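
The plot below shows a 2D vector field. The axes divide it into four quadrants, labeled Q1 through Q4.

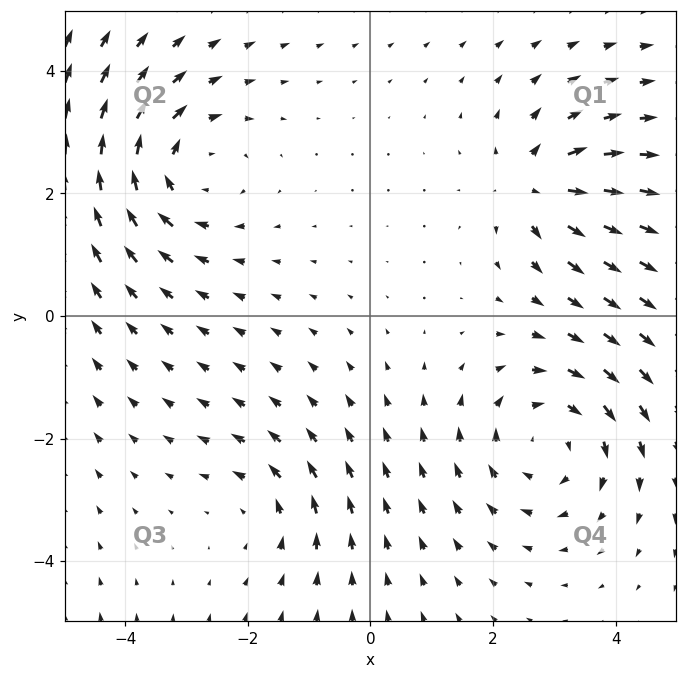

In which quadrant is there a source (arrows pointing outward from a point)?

The source sits at approximately (2.7, 2.1), which lies in quadrant Q1. The divergence there is about +5, positive as expected for a source.

Q1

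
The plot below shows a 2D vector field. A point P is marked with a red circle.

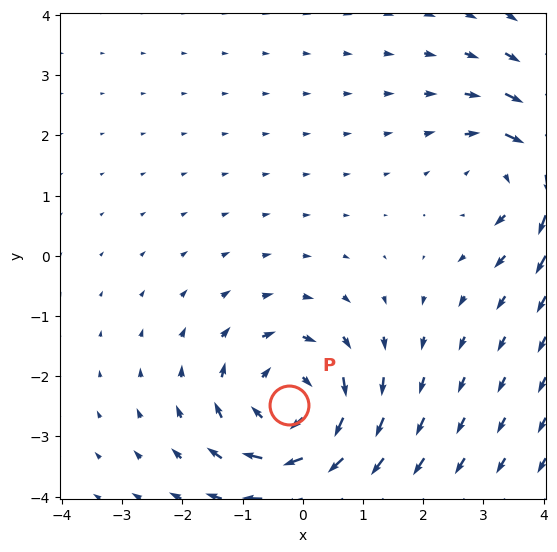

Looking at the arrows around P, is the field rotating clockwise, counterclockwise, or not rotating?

Near P at (-0.2, -2.5) the arrows circulate clockwise. The curl (z-component) there is about -4; negative curl means clockwise rotation.

clockwise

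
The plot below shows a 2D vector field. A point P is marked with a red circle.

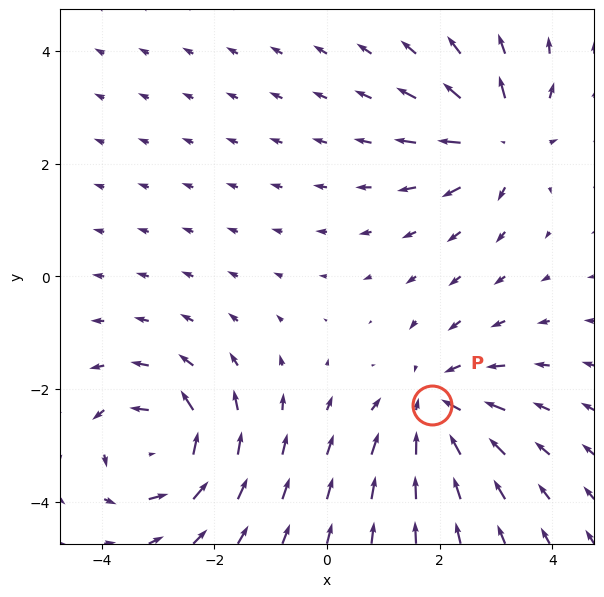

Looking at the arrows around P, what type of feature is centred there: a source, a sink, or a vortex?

At P (1.9, -2.3) the arrows converge inward. Divergence about -4, curl ≈0 — negative divergence with near-zero curl is a sink.

sink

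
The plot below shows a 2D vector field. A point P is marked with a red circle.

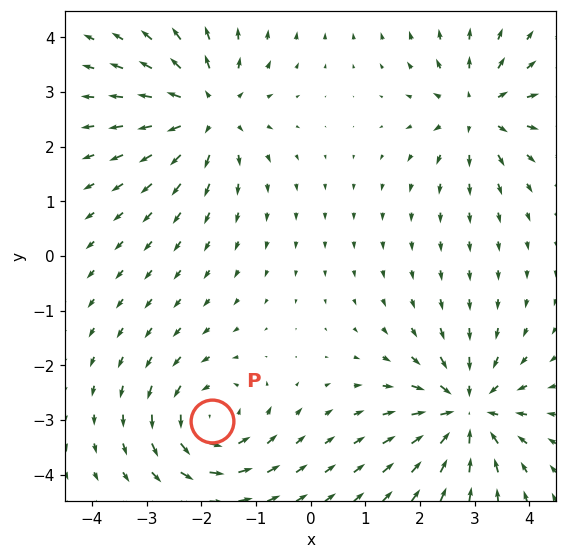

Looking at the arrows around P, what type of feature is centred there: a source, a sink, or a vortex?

vortex

At P (-1.8, -3.0) the arrows circulate counterclockwise. Divergence ≈0, curl about +5 — near-zero divergence with nonzero curl is a vortex.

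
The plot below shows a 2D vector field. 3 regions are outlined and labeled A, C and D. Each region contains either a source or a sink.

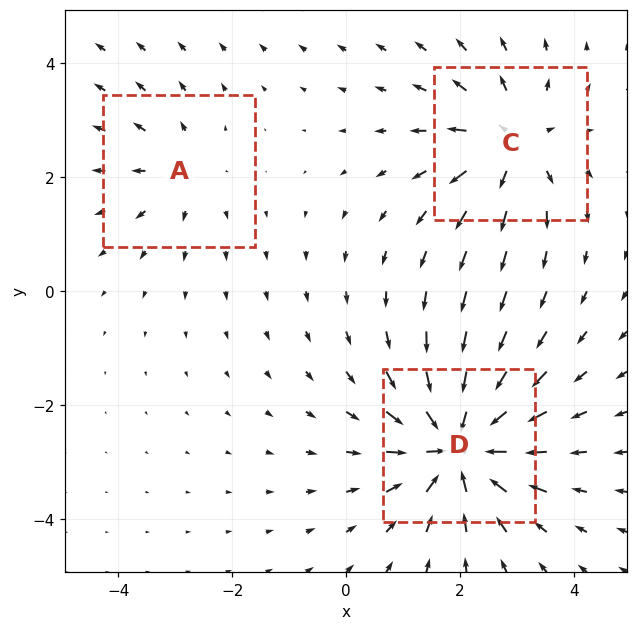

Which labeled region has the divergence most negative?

D

Divergence at each region's feature centre — A: about +2, C: about +4, D: about -6. Region D is most negative.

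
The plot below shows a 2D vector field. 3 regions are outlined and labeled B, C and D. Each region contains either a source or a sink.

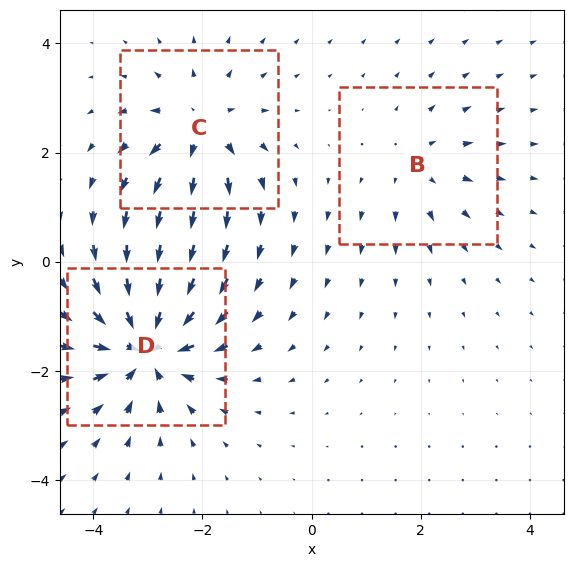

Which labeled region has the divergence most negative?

D

Divergence at each region's feature centre — B: about +2, C: about +4, D: about -5. Region D is most negative.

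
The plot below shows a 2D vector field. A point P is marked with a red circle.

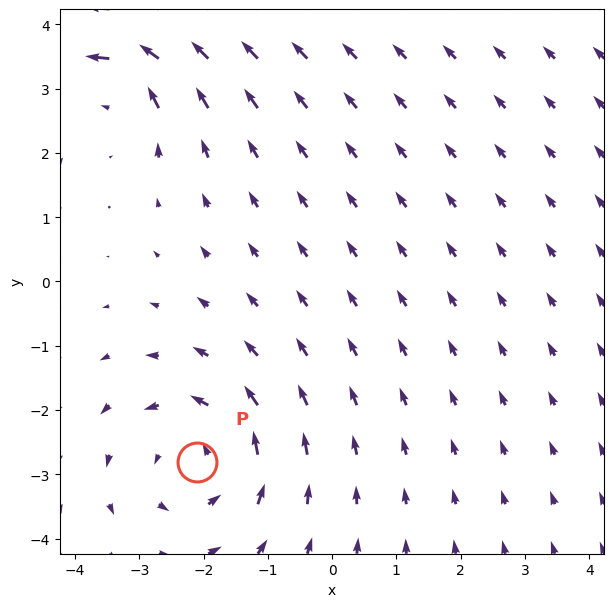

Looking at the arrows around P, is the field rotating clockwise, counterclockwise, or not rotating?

counterclockwise

Near P at (-2.1, -2.8) the arrows circulate counterclockwise. The curl (z-component) there is about +4; positive curl means counterclockwise rotation.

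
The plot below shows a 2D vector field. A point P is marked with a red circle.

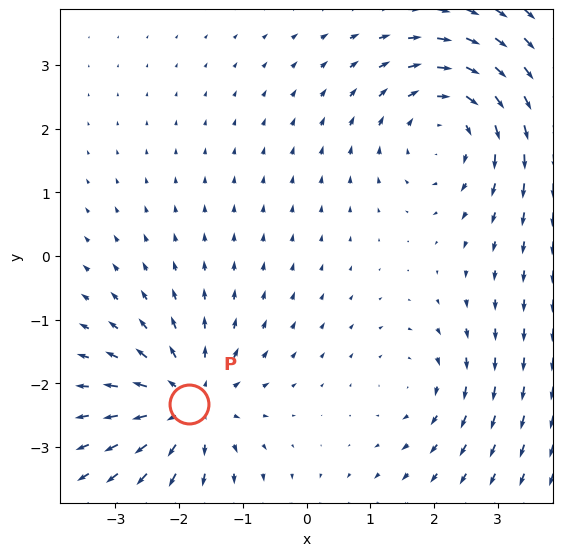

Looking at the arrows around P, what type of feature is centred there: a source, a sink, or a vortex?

At P (-1.9, -2.3) the arrows spread outward. Divergence about +5, curl ≈0 — positive divergence with near-zero curl is a source.

source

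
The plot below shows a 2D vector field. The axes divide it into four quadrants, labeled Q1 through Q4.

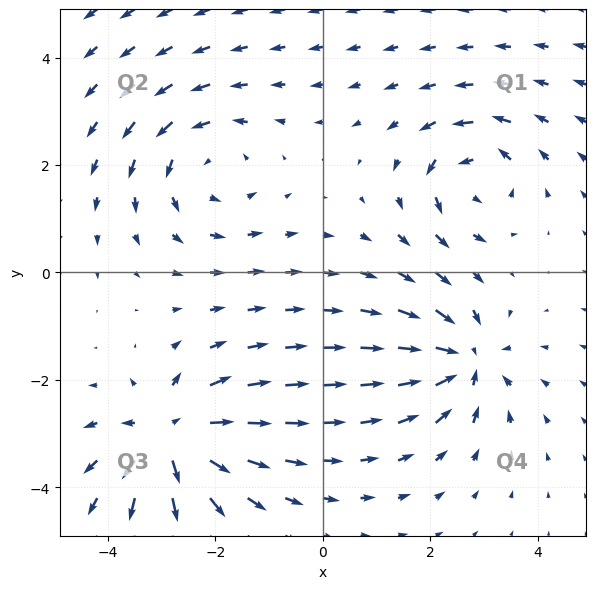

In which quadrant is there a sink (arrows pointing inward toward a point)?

The sink sits at approximately (2.6, -1.6), which lies in quadrant Q4. The divergence there is about -6, negative as expected for a sink.

Q4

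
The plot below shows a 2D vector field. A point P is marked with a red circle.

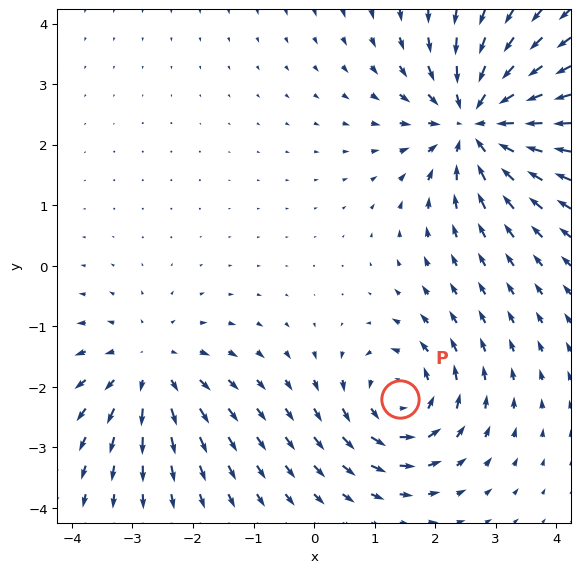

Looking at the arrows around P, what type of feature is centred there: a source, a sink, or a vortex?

At P (1.4, -2.2) the arrows circulate counterclockwise. Divergence ≈0, curl about +4 — near-zero divergence with nonzero curl is a vortex.

vortex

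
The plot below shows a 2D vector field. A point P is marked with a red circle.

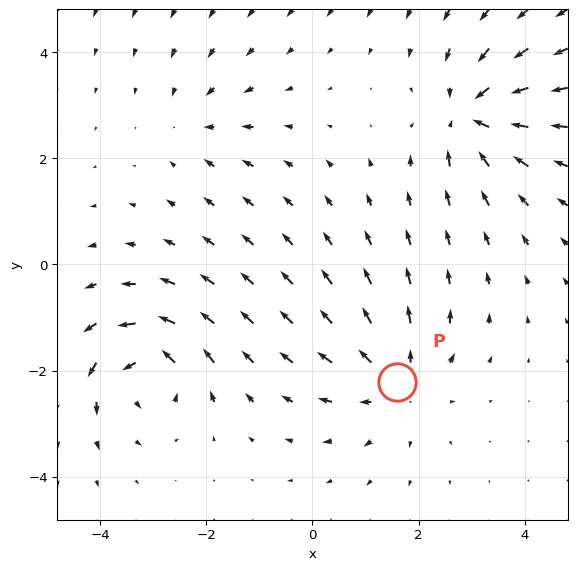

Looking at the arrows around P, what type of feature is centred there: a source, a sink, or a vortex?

At P (1.6, -2.2) the arrows spread outward. Divergence about +4, curl ≈0 — positive divergence with near-zero curl is a source.

source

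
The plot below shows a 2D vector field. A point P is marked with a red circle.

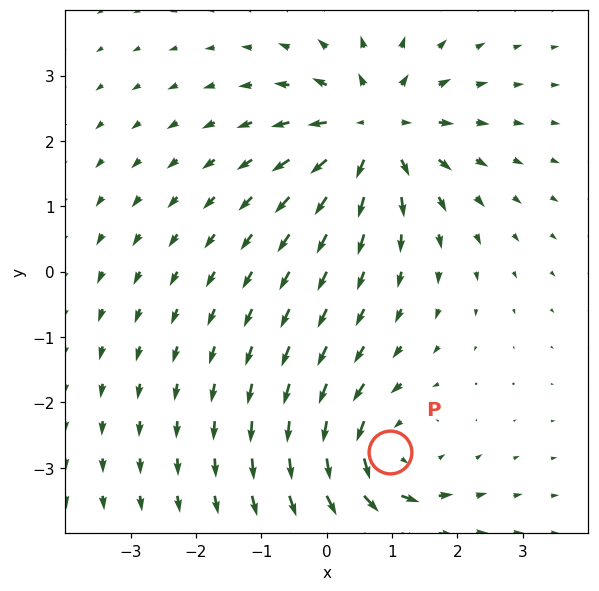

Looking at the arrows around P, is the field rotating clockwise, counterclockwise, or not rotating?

counterclockwise

Near P at (1.0, -2.8) the arrows circulate counterclockwise. The curl (z-component) there is about +4; positive curl means counterclockwise rotation.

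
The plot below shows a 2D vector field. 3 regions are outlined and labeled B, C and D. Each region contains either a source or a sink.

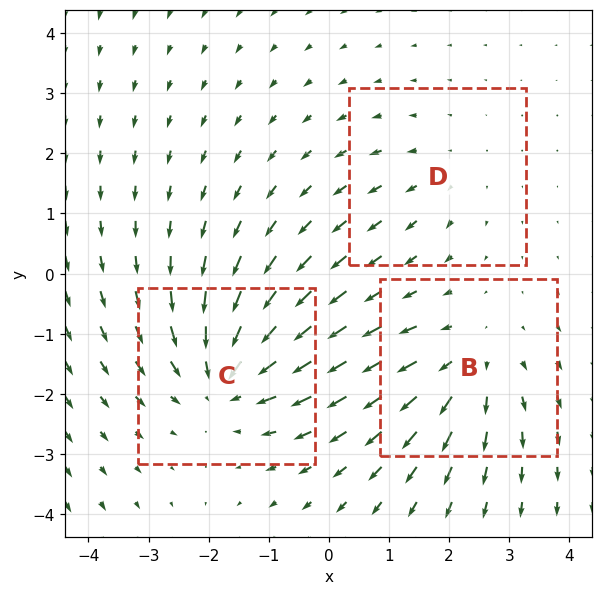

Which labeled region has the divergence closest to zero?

D

Divergence at each region's feature centre — B: about +3, C: about -4, D: about +2. Region D is closest to zero.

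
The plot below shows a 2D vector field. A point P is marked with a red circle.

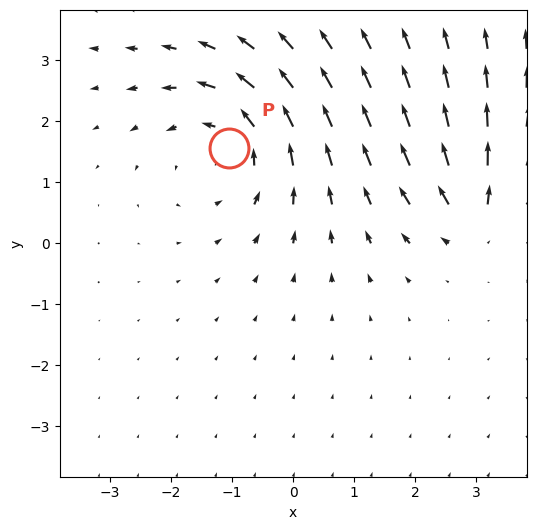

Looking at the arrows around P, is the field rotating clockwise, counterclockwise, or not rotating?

Near P at (-1.1, 1.6) the arrows circulate counterclockwise. The curl (z-component) there is about +3; positive curl means counterclockwise rotation.

counterclockwise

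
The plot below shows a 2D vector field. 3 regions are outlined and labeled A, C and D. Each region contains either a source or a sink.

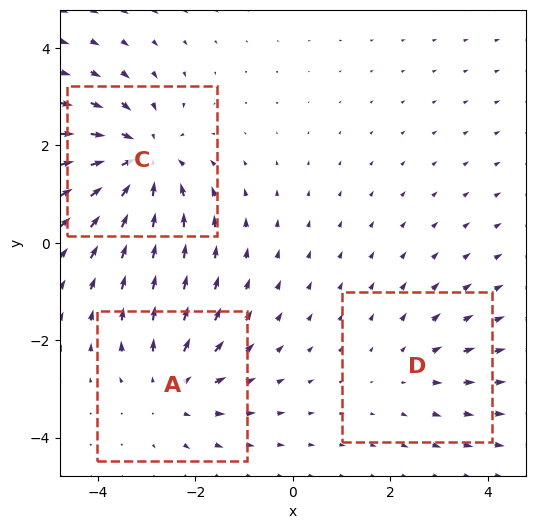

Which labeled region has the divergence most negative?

C

Divergence at each region's feature centre — A: about +3, C: about -4, D: about +2. Region C is most negative.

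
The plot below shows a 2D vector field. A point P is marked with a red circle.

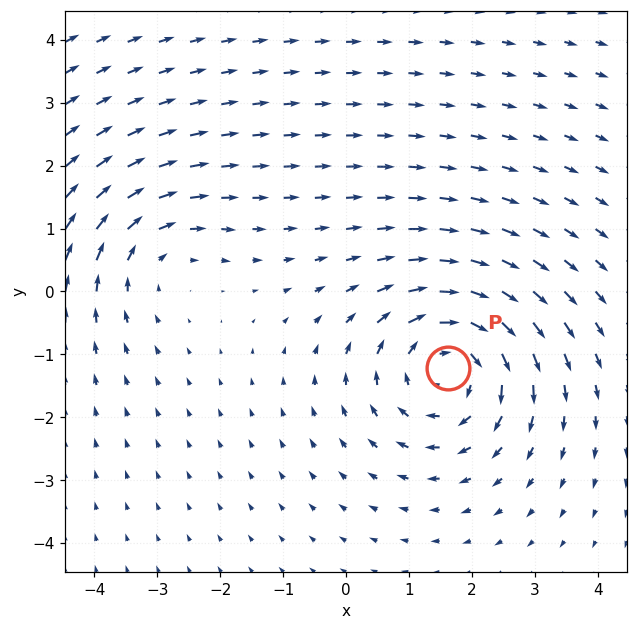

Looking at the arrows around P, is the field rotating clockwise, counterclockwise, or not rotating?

clockwise

Near P at (1.6, -1.2) the arrows circulate clockwise. The curl (z-component) there is about -5; negative curl means clockwise rotation.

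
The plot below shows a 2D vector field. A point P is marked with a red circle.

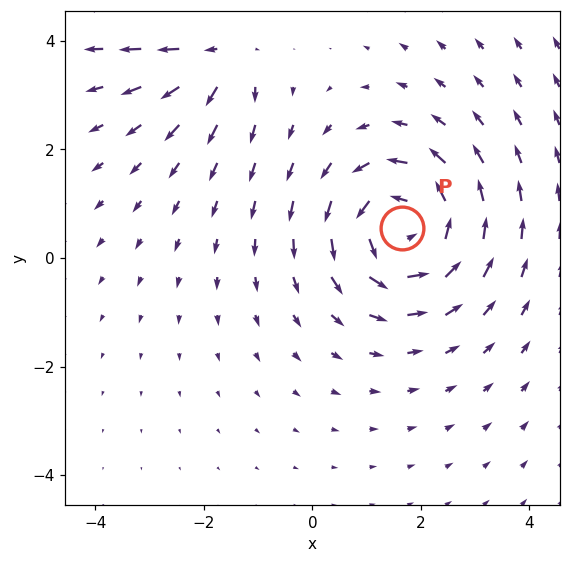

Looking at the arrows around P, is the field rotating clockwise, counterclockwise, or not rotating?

counterclockwise

Near P at (1.7, 0.6) the arrows circulate counterclockwise. The curl (z-component) there is about +4; positive curl means counterclockwise rotation.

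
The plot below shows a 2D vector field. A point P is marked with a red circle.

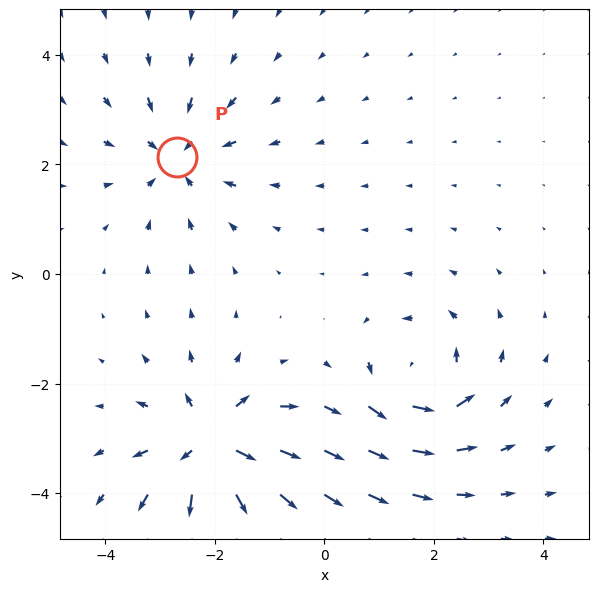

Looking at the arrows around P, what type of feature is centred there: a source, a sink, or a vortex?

At P (-2.7, 2.1) the arrows converge inward. Divergence about -4, curl ≈0 — negative divergence with near-zero curl is a sink.

sink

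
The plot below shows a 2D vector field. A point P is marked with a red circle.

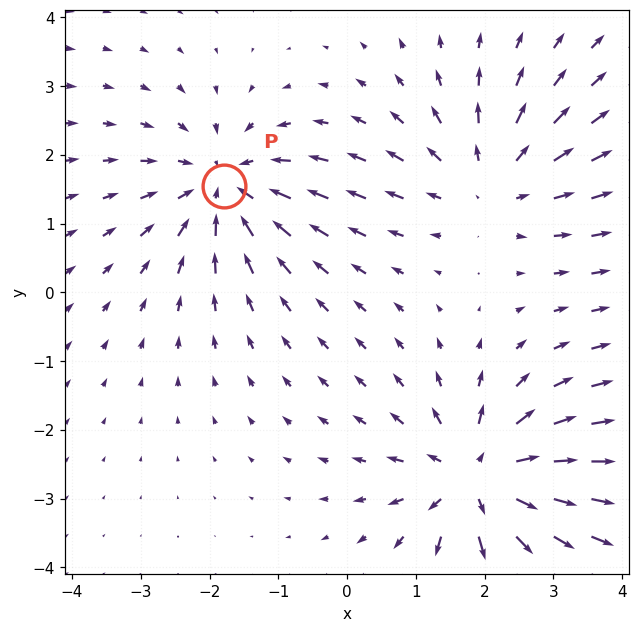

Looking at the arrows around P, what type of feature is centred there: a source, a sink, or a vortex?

sink

At P (-1.8, 1.5) the arrows converge inward. Divergence about -3, curl ≈0 — negative divergence with near-zero curl is a sink.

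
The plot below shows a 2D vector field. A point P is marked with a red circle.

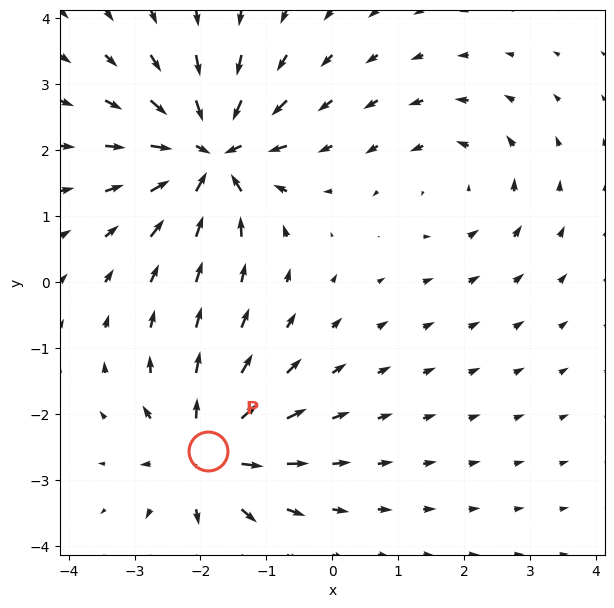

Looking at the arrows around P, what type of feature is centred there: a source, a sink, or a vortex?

source

At P (-1.9, -2.6) the arrows spread outward. Divergence about +6, curl ≈0 — positive divergence with near-zero curl is a source.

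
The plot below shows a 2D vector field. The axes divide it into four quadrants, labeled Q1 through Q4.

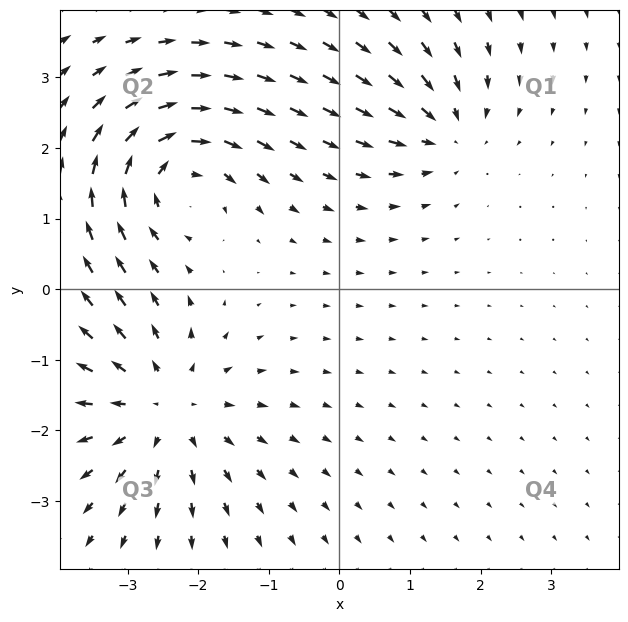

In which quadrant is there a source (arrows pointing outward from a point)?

Q3

The source sits at approximately (-2.5, -1.7), which lies in quadrant Q3. The divergence there is about +4, positive as expected for a source.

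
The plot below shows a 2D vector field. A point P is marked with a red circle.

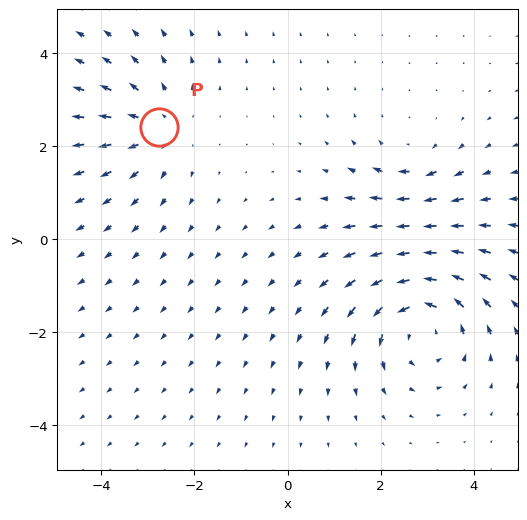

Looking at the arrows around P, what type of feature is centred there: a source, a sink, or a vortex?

At P (-2.8, 2.4) the arrows spread outward. Divergence about +3, curl ≈0 — positive divergence with near-zero curl is a source.

source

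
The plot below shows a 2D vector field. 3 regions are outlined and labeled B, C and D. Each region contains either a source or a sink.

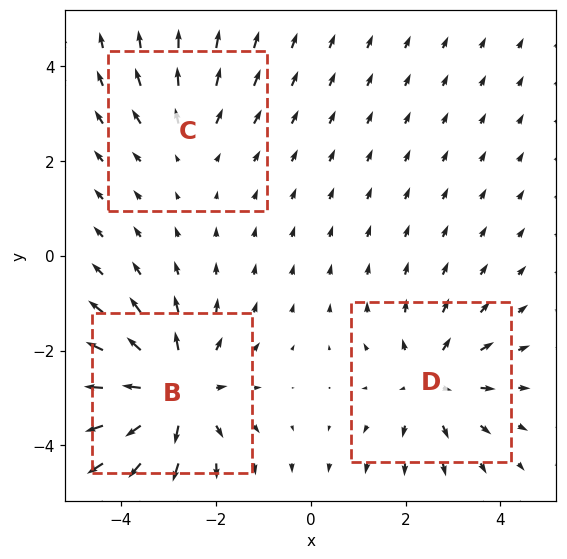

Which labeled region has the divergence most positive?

B

Divergence at each region's feature centre — B: about +5, C: about +2, D: about +3. Region B is most positive.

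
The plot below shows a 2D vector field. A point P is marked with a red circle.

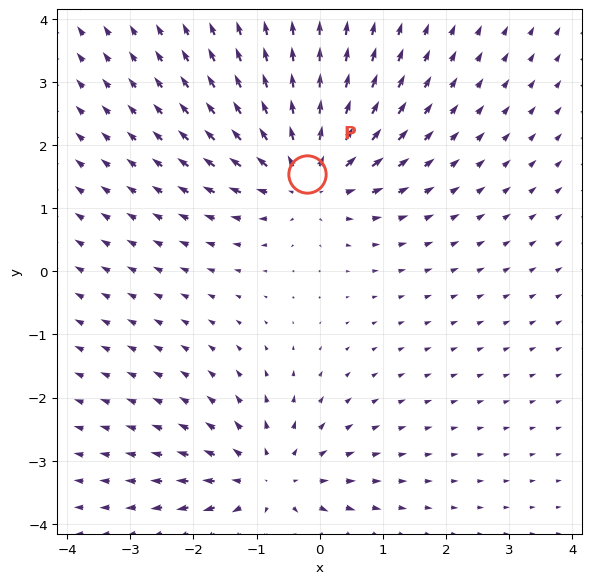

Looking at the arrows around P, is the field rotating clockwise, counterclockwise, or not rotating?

Near P at (-0.2, 1.5) the arrows show no circulation. The curl there is ≈0.

not rotating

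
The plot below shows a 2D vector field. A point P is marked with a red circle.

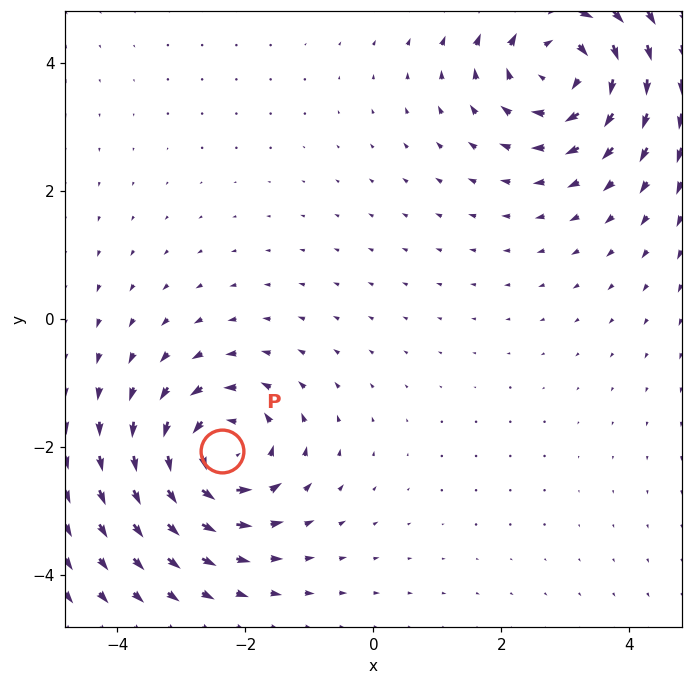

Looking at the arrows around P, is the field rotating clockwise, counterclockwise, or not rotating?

counterclockwise

Near P at (-2.4, -2.1) the arrows circulate counterclockwise. The curl (z-component) there is about +5; positive curl means counterclockwise rotation.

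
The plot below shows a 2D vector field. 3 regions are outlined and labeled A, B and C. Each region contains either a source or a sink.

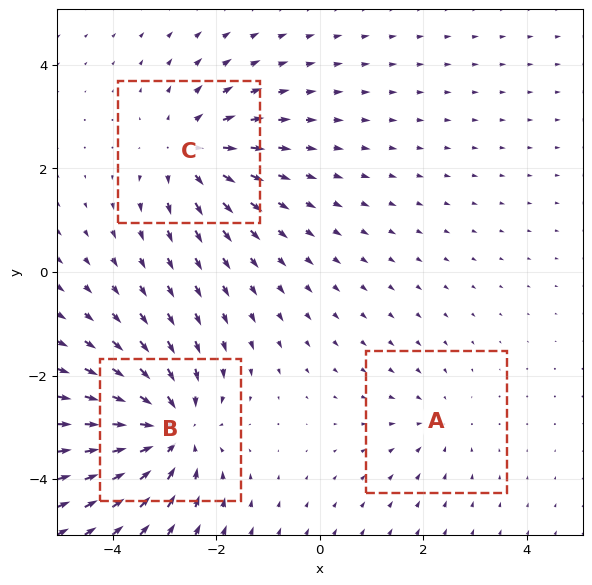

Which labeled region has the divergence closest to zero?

Divergence at each region's feature centre — A: about -2, B: about -5, C: about +3. Region A is closest to zero.

A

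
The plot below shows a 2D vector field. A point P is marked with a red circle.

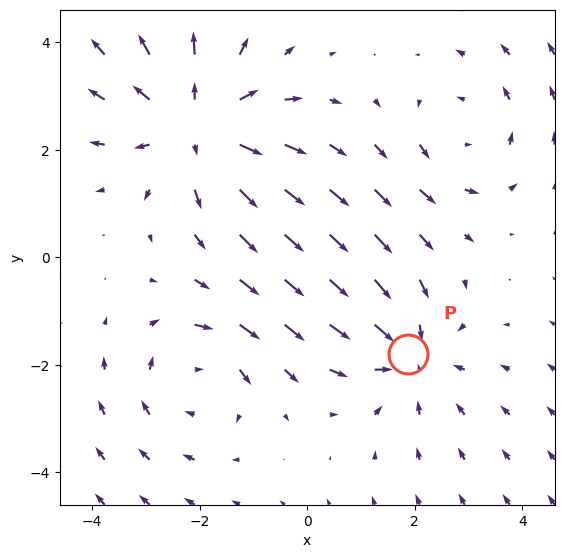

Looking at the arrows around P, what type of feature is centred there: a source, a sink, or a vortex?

At P (1.9, -1.8) the arrows converge inward. Divergence about -3, curl ≈0 — negative divergence with near-zero curl is a sink.

sink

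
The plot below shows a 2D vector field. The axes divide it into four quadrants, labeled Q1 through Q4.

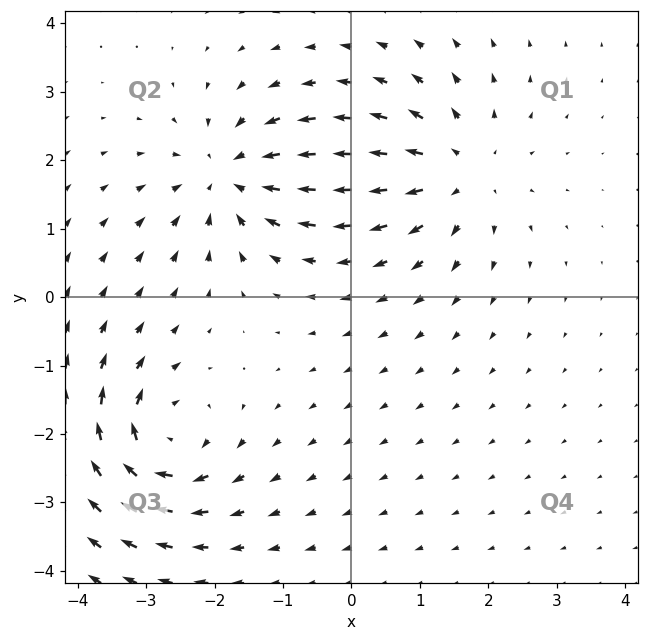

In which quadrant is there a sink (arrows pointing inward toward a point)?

Q2

The sink sits at approximately (-1.8, 1.8), which lies in quadrant Q2. The divergence there is about -6, negative as expected for a sink.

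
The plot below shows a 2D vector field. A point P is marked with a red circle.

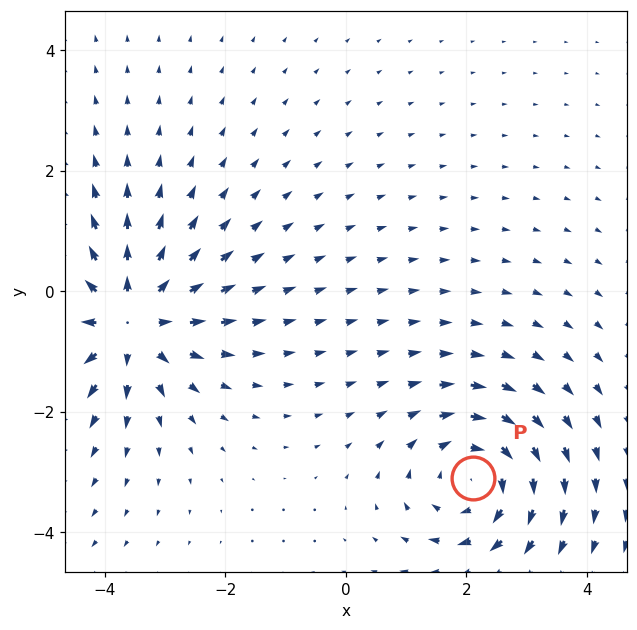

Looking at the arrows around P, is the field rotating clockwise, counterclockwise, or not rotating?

clockwise

Near P at (2.1, -3.1) the arrows circulate clockwise. The curl (z-component) there is about -4; negative curl means clockwise rotation.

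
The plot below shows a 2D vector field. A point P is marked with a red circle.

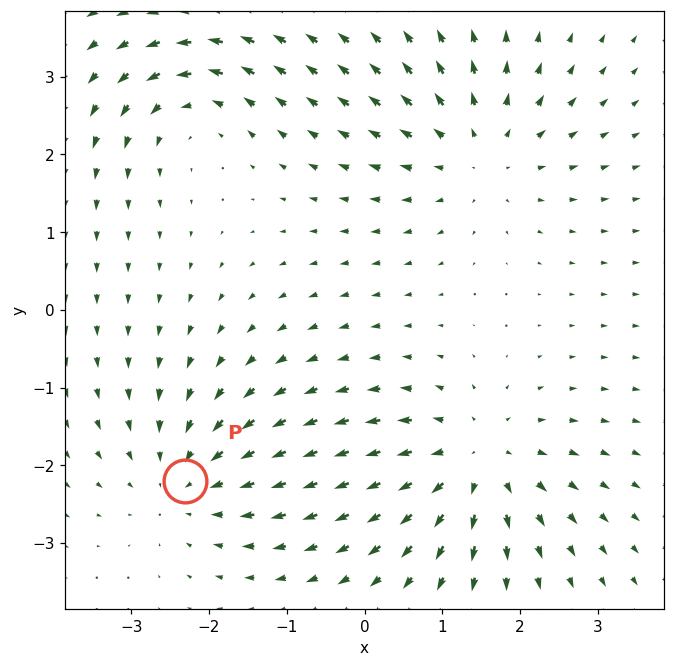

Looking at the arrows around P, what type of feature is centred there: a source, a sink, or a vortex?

sink

At P (-2.3, -2.2) the arrows converge inward. Divergence about -4, curl ≈0 — negative divergence with near-zero curl is a sink.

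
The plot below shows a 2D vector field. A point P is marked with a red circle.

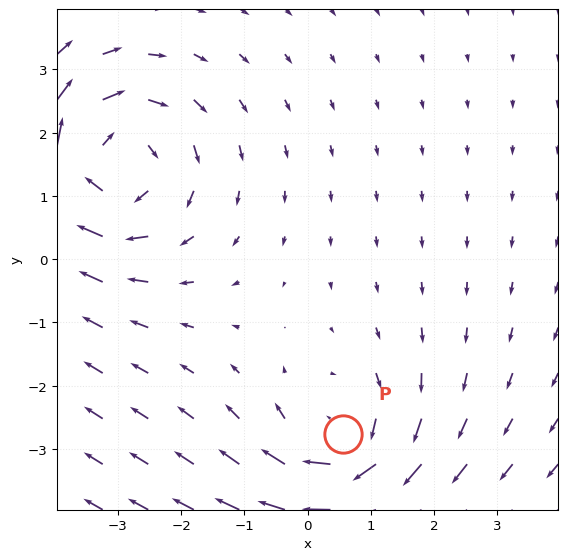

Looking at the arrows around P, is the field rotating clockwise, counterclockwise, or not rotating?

Near P at (0.6, -2.8) the arrows circulate clockwise. The curl (z-component) there is about -3; negative curl means clockwise rotation.

clockwise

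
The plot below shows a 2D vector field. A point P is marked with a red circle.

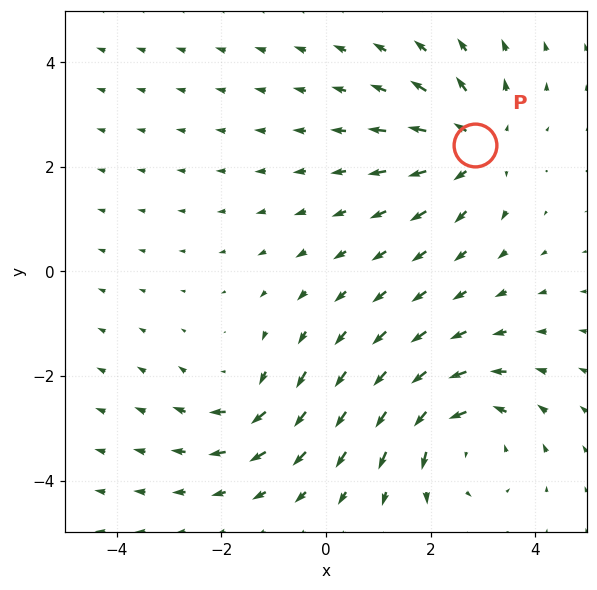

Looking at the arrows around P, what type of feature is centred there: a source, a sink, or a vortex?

source

At P (2.9, 2.4) the arrows spread outward. Divergence about +4, curl ≈0 — positive divergence with near-zero curl is a source.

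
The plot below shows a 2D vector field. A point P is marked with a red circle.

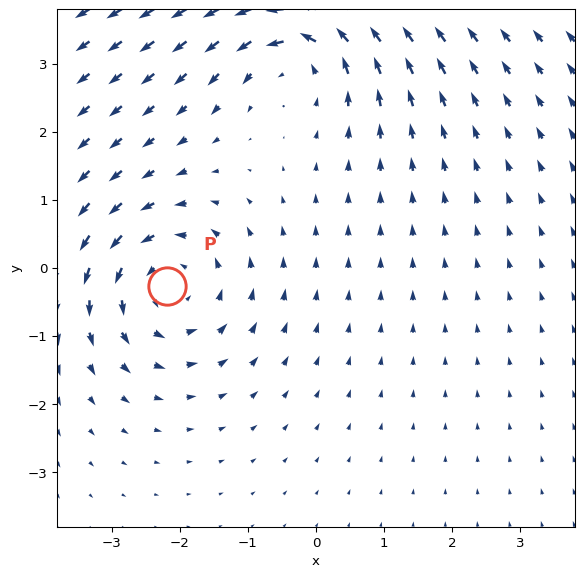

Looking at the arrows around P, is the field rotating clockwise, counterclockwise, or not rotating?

counterclockwise

Near P at (-2.2, -0.3) the arrows circulate counterclockwise. The curl (z-component) there is about +4; positive curl means counterclockwise rotation.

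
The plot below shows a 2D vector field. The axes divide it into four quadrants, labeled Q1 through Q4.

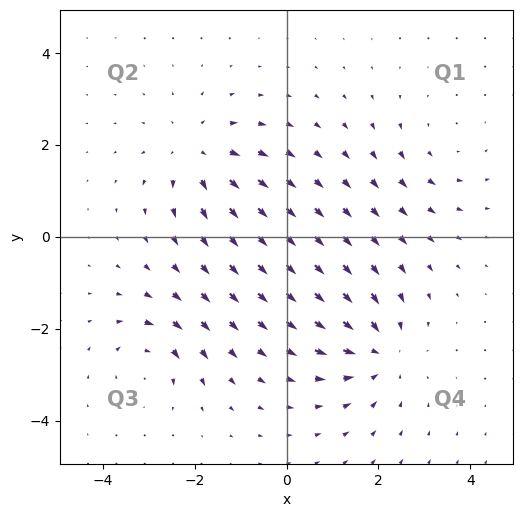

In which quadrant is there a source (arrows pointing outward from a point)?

Q2

The source sits at approximately (-1.9, 1.8), which lies in quadrant Q2. The divergence there is about +4, positive as expected for a source.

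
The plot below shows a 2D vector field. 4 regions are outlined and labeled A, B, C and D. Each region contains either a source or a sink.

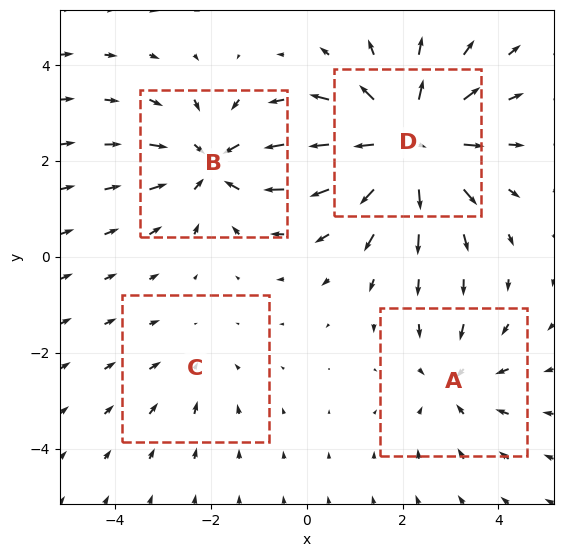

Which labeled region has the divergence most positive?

D

Divergence at each region's feature centre — A: about -3, B: about -4, C: about -2, D: about +6. Region D is most positive.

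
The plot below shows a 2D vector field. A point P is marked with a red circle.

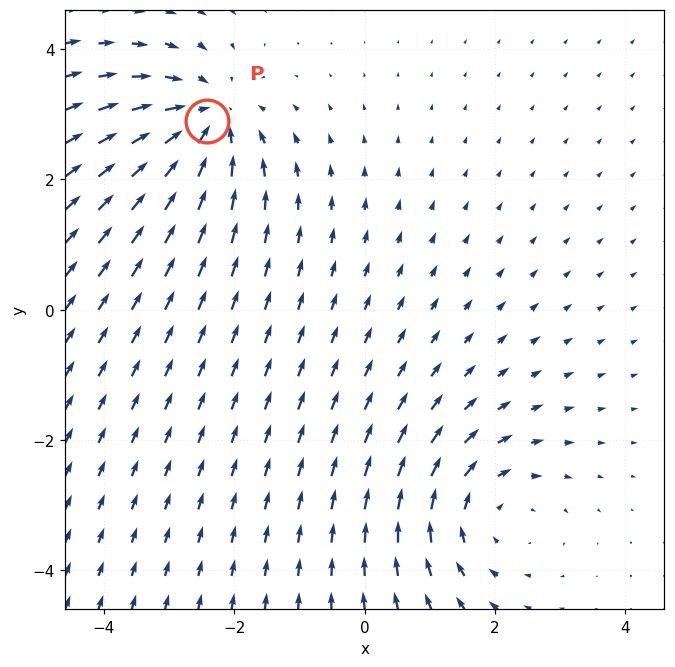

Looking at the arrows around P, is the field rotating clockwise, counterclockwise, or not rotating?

Near P at (-2.4, 2.9) the arrows show no circulation. The curl there is ≈0.

not rotating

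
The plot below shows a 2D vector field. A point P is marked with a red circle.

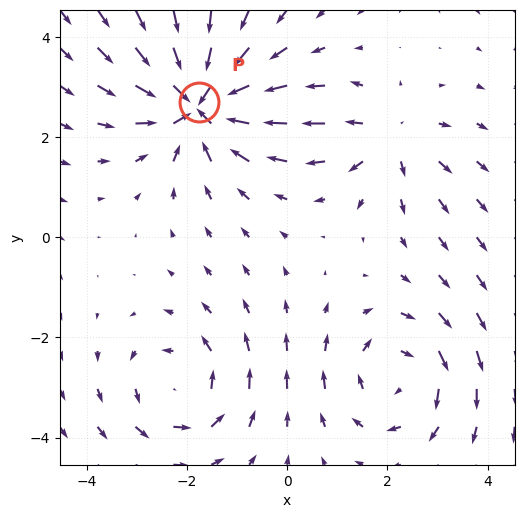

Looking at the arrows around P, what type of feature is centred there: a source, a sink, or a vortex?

At P (-1.8, 2.7) the arrows converge inward. Divergence about -6, curl ≈0 — negative divergence with near-zero curl is a sink.

sink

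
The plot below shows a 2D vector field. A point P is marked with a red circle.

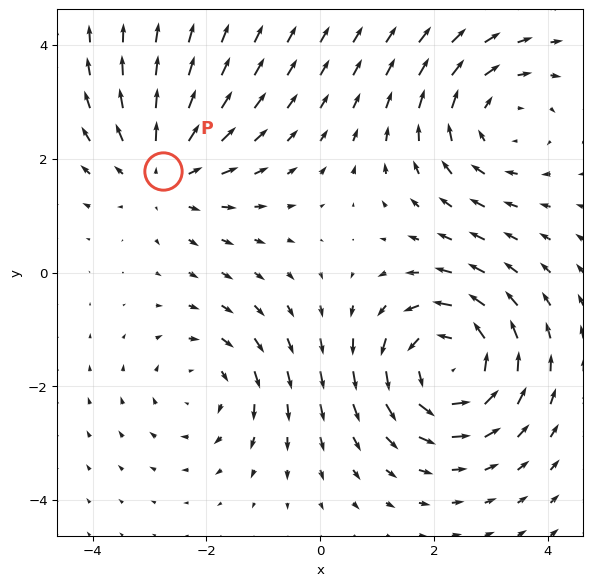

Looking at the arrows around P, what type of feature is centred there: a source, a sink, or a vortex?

At P (-2.8, 1.8) the arrows spread outward. Divergence about +3, curl ≈0 — positive divergence with near-zero curl is a source.

source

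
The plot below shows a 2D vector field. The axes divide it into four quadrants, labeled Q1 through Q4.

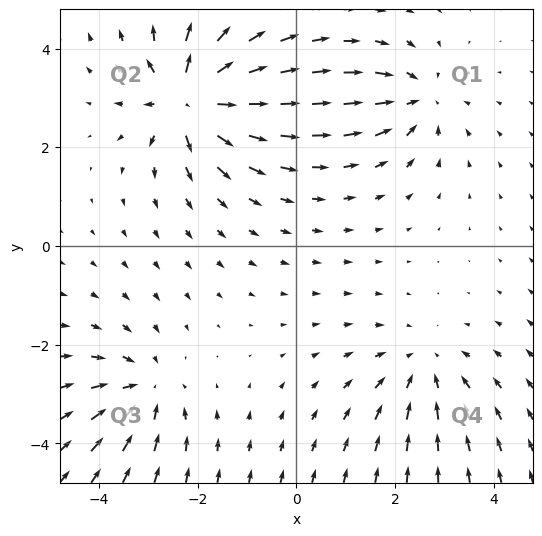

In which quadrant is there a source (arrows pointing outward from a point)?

Q2

The source sits at approximately (-2.2, 3.0), which lies in quadrant Q2. The divergence there is about +7, positive as expected for a source.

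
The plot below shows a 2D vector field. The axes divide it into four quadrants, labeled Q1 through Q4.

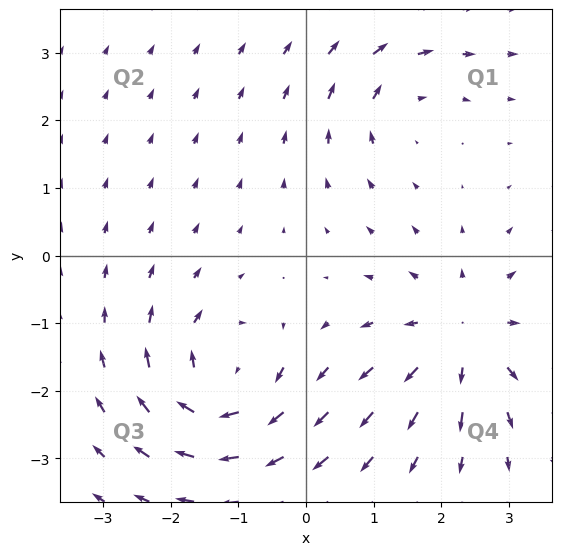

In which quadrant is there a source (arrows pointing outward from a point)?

The source sits at approximately (2.4, -1.2), which lies in quadrant Q4. The divergence there is about +5, positive as expected for a source.

Q4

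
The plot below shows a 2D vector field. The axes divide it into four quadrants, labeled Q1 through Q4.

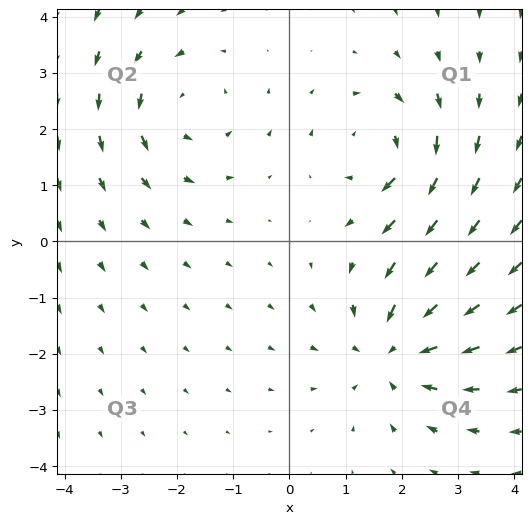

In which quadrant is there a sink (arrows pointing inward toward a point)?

The sink sits at approximately (1.9, -2.0), which lies in quadrant Q4. The divergence there is about -4, negative as expected for a sink.

Q4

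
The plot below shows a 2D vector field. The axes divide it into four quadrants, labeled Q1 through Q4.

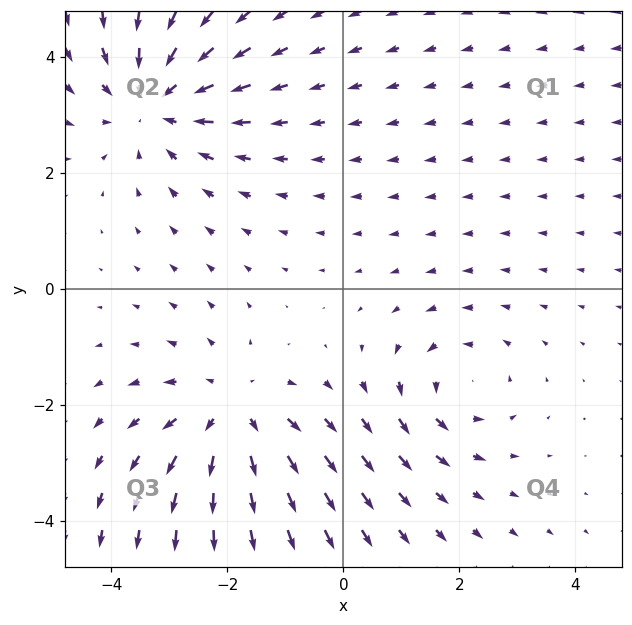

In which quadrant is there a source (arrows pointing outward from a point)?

The source sits at approximately (-1.9, -2.1), which lies in quadrant Q3. The divergence there is about +4, positive as expected for a source.

Q3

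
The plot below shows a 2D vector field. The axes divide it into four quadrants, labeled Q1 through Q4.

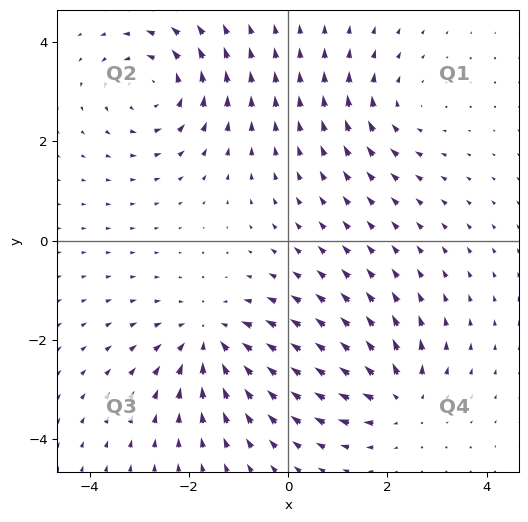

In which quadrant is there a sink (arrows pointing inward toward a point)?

The sink sits at approximately (-1.5, -2.0), which lies in quadrant Q3. The divergence there is about -4, negative as expected for a sink.

Q3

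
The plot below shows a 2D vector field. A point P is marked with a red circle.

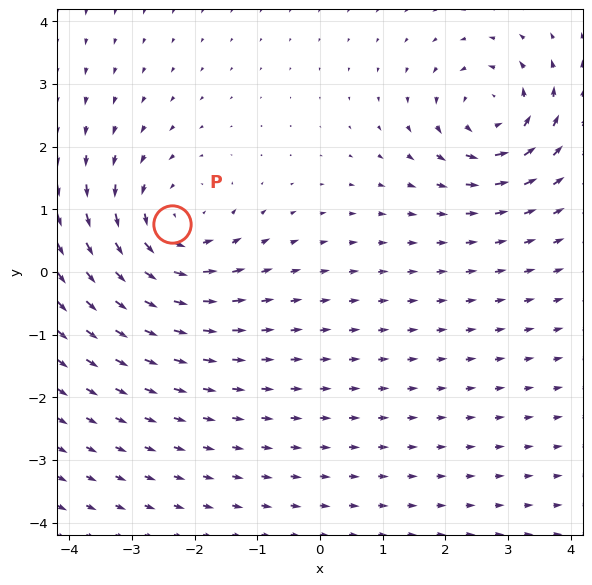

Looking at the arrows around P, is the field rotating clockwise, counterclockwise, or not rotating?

counterclockwise

Near P at (-2.4, 0.8) the arrows circulate counterclockwise. The curl (z-component) there is about +4; positive curl means counterclockwise rotation.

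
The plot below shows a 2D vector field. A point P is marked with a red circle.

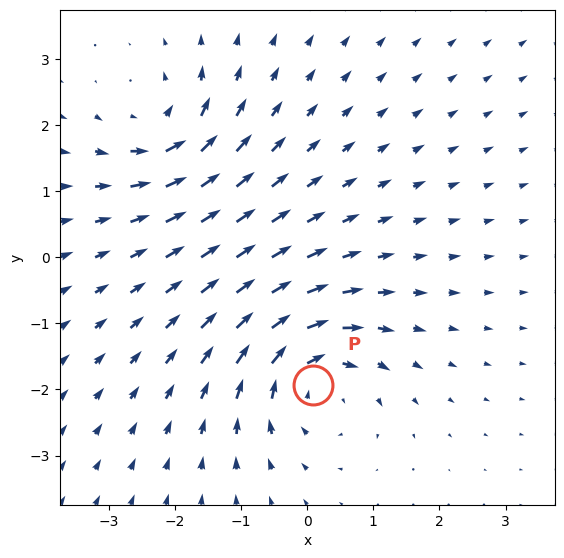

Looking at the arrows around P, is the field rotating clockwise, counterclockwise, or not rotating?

Near P at (0.1, -1.9) the arrows circulate clockwise. The curl (z-component) there is about -5; negative curl means clockwise rotation.

clockwise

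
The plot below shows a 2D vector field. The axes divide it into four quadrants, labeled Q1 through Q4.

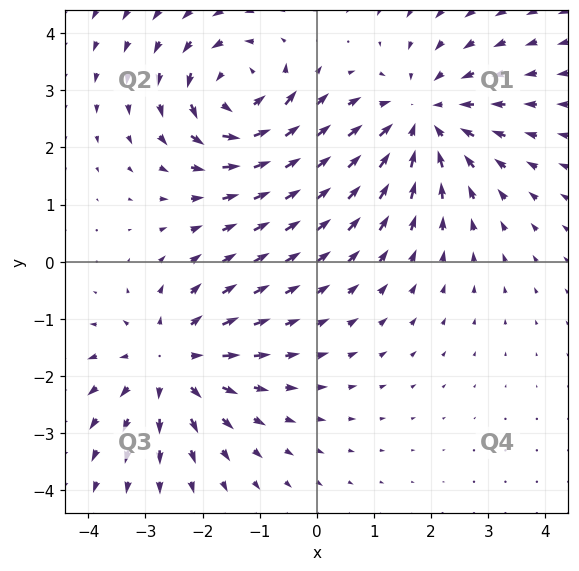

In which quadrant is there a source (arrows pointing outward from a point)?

Q3

The source sits at approximately (-2.5, -1.8), which lies in quadrant Q3. The divergence there is about +4, positive as expected for a source.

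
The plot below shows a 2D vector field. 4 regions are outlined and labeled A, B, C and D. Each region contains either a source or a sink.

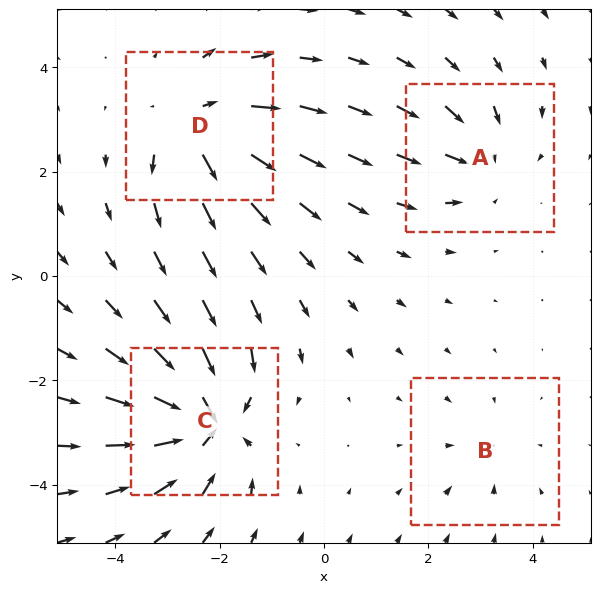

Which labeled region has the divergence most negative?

Divergence at each region's feature centre — A: about -4, B: about -2, C: about -7, D: about +6. Region C is most negative.

C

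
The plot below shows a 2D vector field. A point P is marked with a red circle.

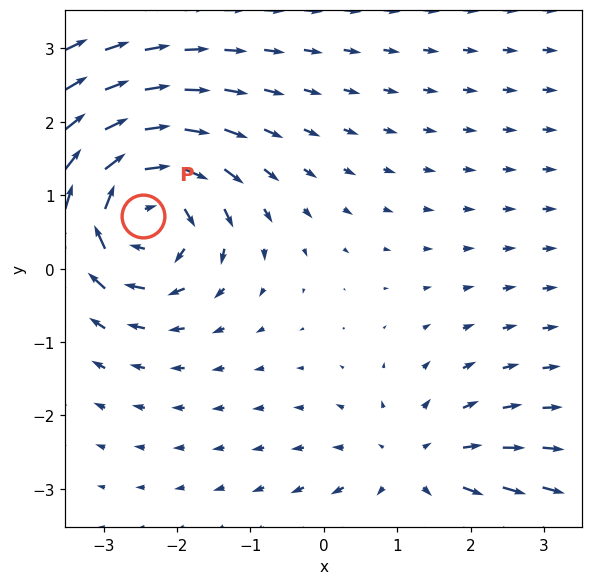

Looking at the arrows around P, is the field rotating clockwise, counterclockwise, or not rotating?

clockwise

Near P at (-2.5, 0.7) the arrows circulate clockwise. The curl (z-component) there is about -6; negative curl means clockwise rotation.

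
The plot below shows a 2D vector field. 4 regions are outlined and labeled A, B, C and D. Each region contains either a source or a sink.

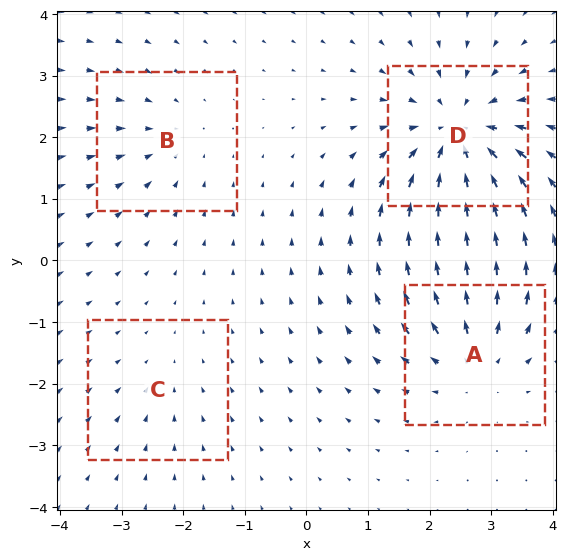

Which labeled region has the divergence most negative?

Divergence at each region's feature centre — A: about +5, B: about -3, C: about -2, D: about -7. Region D is most negative.

D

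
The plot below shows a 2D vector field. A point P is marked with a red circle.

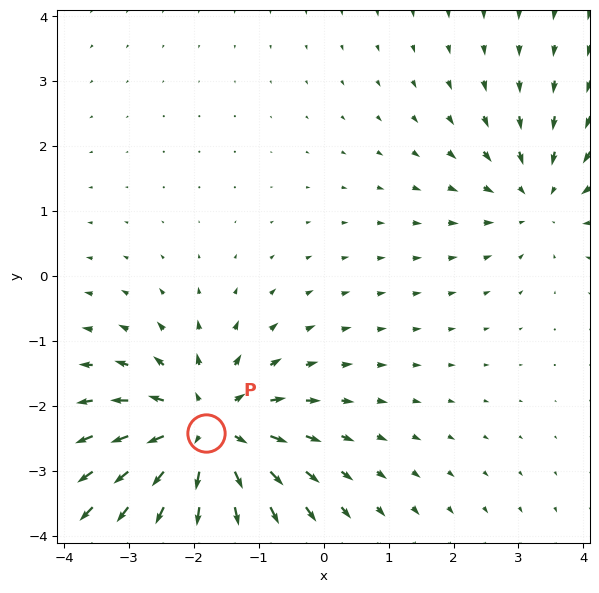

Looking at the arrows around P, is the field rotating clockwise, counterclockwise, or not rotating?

not rotating

Near P at (-1.8, -2.4) the arrows show no circulation. The curl there is ≈0.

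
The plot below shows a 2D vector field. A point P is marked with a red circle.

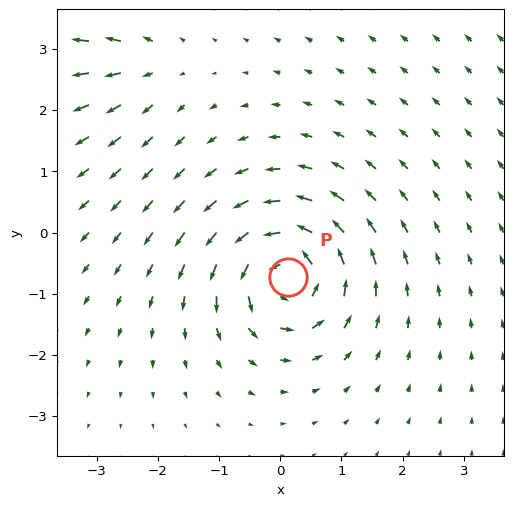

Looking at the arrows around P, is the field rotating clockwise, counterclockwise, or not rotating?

Near P at (0.1, -0.7) the arrows circulate counterclockwise. The curl (z-component) there is about +7; positive curl means counterclockwise rotation.

counterclockwise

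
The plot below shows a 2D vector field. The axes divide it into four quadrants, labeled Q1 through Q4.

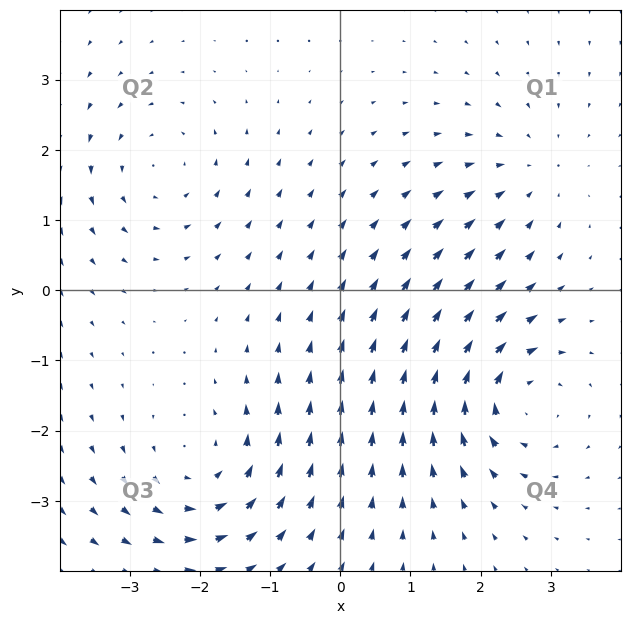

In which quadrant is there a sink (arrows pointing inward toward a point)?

Q1

The sink sits at approximately (2.7, 1.7), which lies in quadrant Q1. The divergence there is about -3, negative as expected for a sink.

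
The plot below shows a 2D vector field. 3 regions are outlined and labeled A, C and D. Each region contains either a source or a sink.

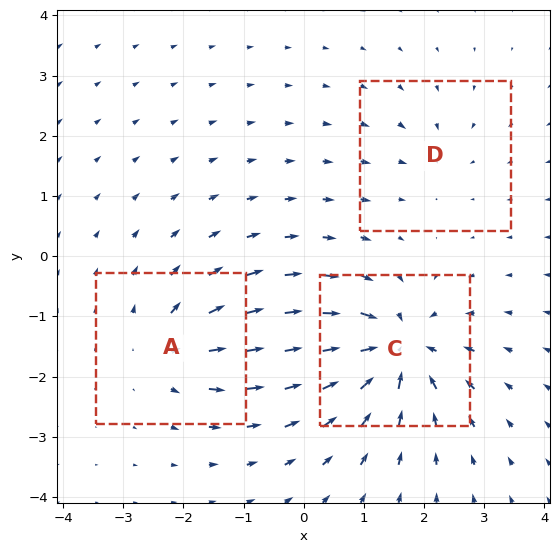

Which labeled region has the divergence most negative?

C

Divergence at each region's feature centre — A: about +4, C: about -6, D: about -2. Region C is most negative.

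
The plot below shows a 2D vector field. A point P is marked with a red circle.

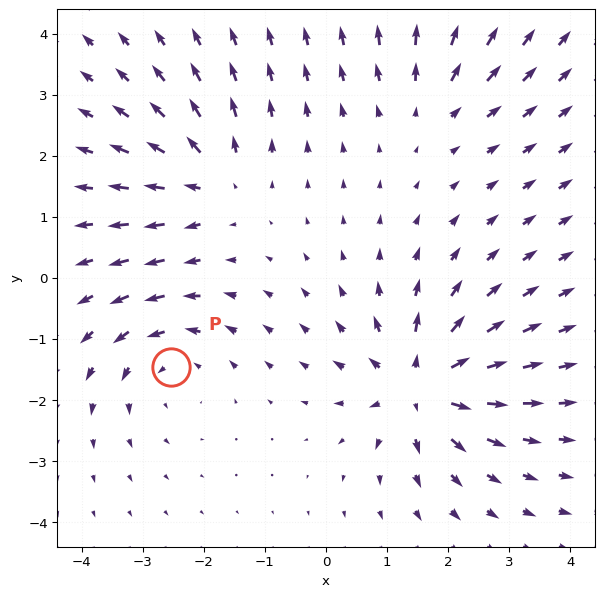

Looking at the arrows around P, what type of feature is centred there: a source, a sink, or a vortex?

At P (-2.5, -1.5) the arrows circulate counterclockwise. Divergence ≈0, curl about +3 — near-zero divergence with nonzero curl is a vortex.

vortex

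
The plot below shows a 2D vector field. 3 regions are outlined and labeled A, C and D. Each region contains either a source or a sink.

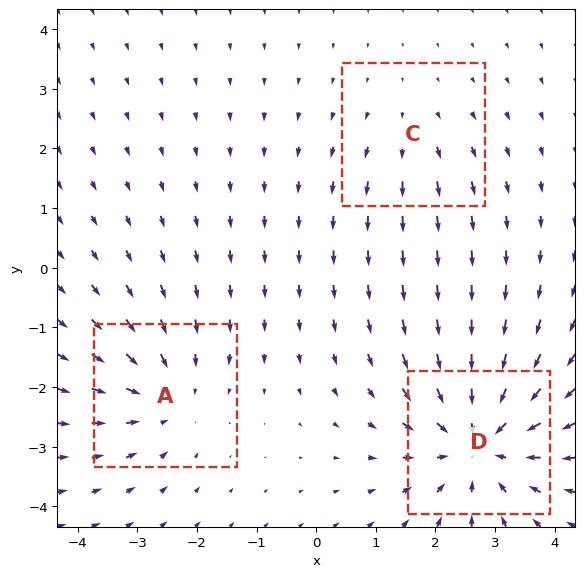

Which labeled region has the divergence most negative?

Divergence at each region's feature centre — A: about -3, C: about +2, D: about -5. Region D is most negative.

D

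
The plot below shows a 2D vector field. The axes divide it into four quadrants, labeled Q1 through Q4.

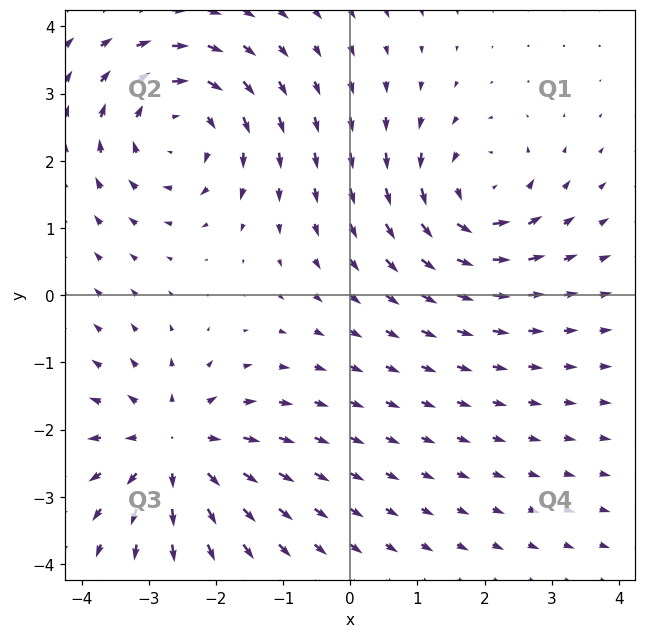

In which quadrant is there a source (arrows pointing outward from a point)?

Q3

The source sits at approximately (-2.6, -2.3), which lies in quadrant Q3. The divergence there is about +5, positive as expected for a source.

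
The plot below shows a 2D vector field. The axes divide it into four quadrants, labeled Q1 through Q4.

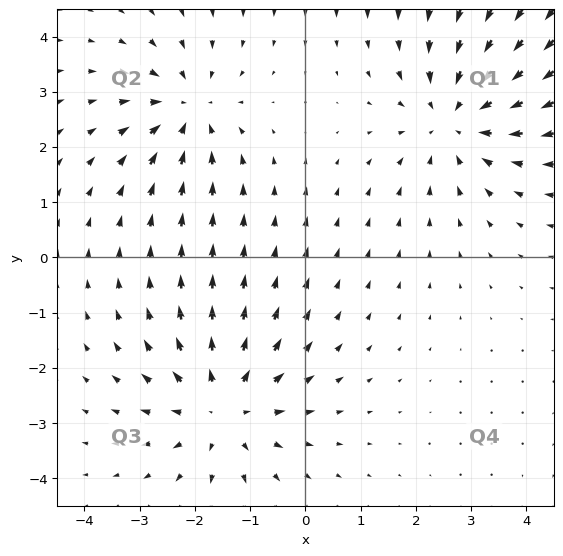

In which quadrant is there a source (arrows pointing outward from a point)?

Q3

The source sits at approximately (-1.5, -2.7), which lies in quadrant Q3. The divergence there is about +4, positive as expected for a source.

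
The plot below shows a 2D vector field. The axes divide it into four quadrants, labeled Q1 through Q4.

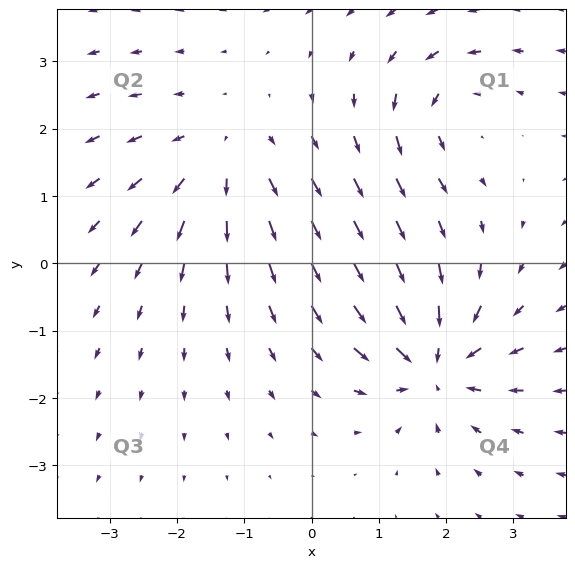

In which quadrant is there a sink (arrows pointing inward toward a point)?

The sink sits at approximately (1.8, -1.5), which lies in quadrant Q4. The divergence there is about -6, negative as expected for a sink.

Q4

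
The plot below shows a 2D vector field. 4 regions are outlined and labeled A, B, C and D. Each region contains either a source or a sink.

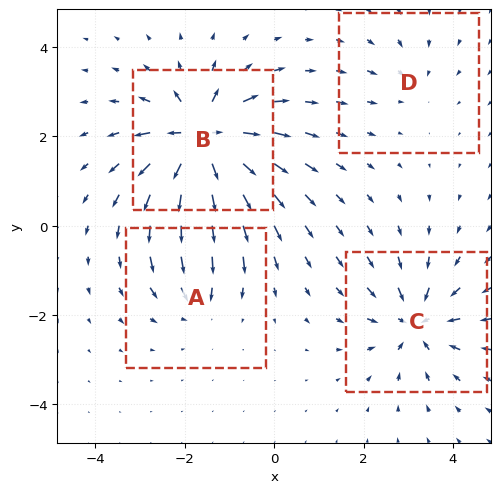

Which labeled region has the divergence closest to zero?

D

Divergence at each region's feature centre — A: about -4, B: about +9, C: about -6, D: about -3. Region D is closest to zero.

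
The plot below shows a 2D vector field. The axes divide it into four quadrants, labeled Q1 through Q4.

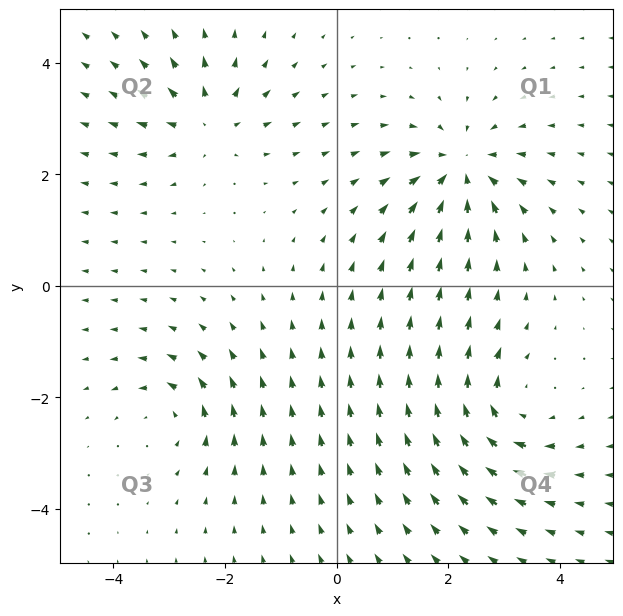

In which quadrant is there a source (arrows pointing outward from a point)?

Q2

The source sits at approximately (-2.3, 2.9), which lies in quadrant Q2. The divergence there is about +4, positive as expected for a source.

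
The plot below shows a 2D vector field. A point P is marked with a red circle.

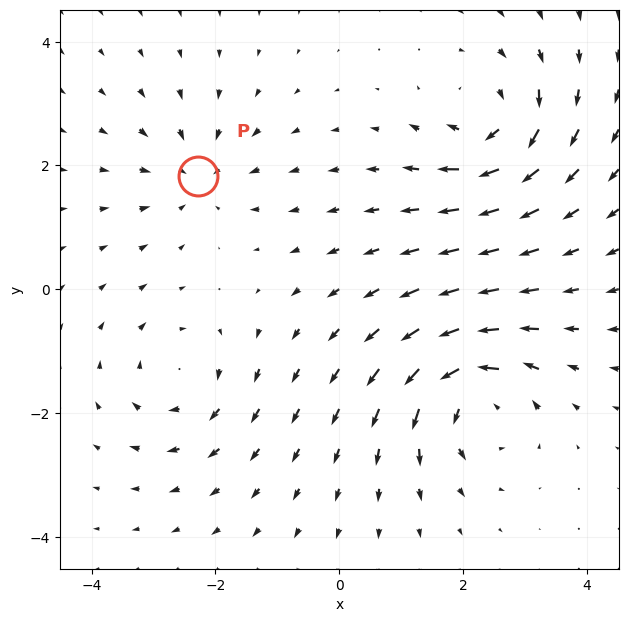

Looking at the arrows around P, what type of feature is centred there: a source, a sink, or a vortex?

sink

At P (-2.3, 1.8) the arrows converge inward. Divergence about -4, curl ≈0 — negative divergence with near-zero curl is a sink.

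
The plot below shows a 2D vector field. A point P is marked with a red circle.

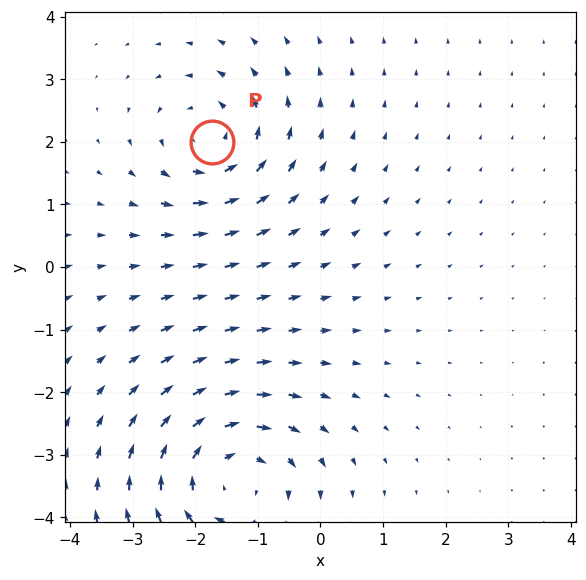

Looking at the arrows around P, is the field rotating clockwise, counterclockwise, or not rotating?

Near P at (-1.7, 2.0) the arrows circulate counterclockwise. The curl (z-component) there is about +4; positive curl means counterclockwise rotation.

counterclockwise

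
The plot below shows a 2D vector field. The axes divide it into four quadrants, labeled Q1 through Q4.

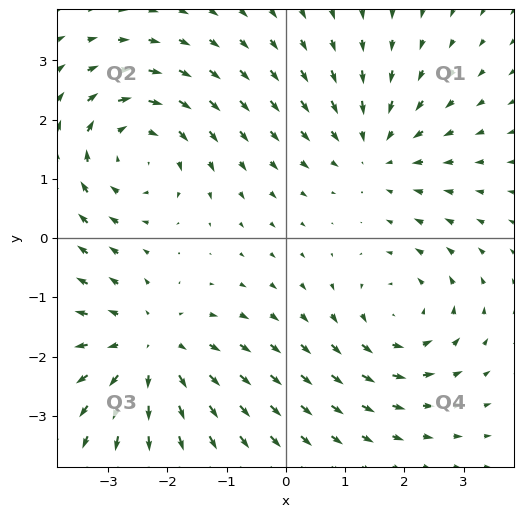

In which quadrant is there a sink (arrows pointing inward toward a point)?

Q1

The sink sits at approximately (1.5, 1.5), which lies in quadrant Q1. The divergence there is about -3, negative as expected for a sink.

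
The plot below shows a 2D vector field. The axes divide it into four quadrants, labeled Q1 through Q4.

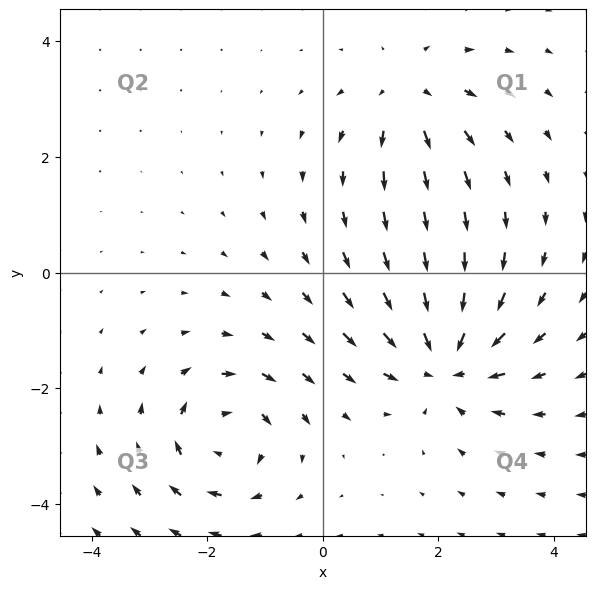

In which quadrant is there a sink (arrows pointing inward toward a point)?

The sink sits at approximately (2.1, -1.5), which lies in quadrant Q4. The divergence there is about -5, negative as expected for a sink.

Q4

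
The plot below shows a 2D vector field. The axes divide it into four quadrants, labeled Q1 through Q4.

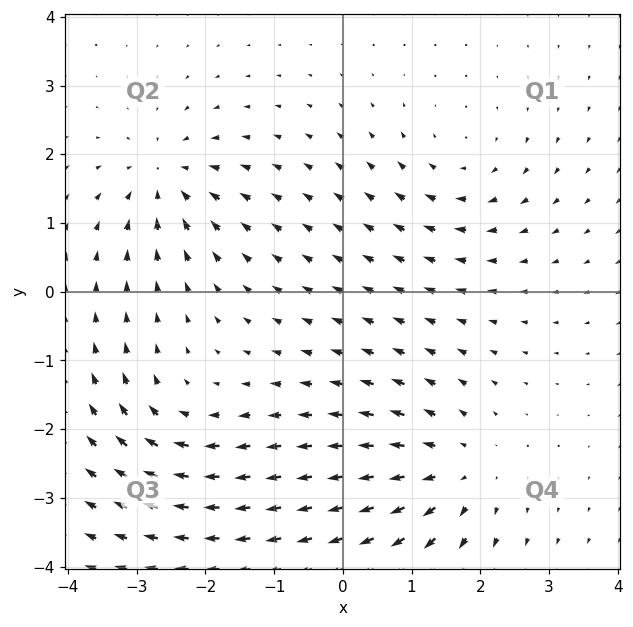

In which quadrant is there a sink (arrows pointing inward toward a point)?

Q2

The sink sits at approximately (-2.6, 1.6), which lies in quadrant Q2. The divergence there is about -5, negative as expected for a sink.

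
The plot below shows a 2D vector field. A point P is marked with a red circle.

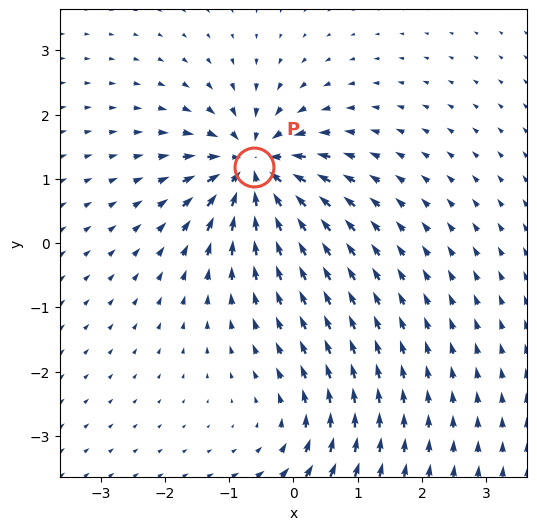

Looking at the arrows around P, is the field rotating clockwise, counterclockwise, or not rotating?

Near P at (-0.6, 1.2) the arrows show no circulation. The curl there is ≈0.

not rotating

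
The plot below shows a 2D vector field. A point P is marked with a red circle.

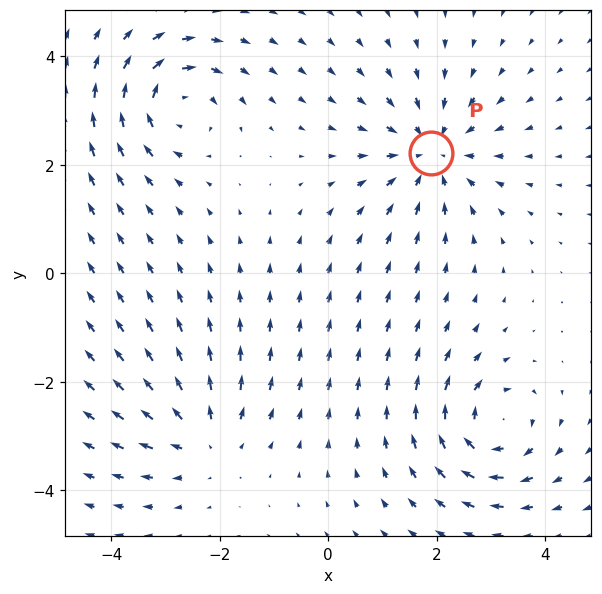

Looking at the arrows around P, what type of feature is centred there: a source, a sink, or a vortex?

At P (1.9, 2.2) the arrows converge inward. Divergence about -4, curl ≈0 — negative divergence with near-zero curl is a sink.

sink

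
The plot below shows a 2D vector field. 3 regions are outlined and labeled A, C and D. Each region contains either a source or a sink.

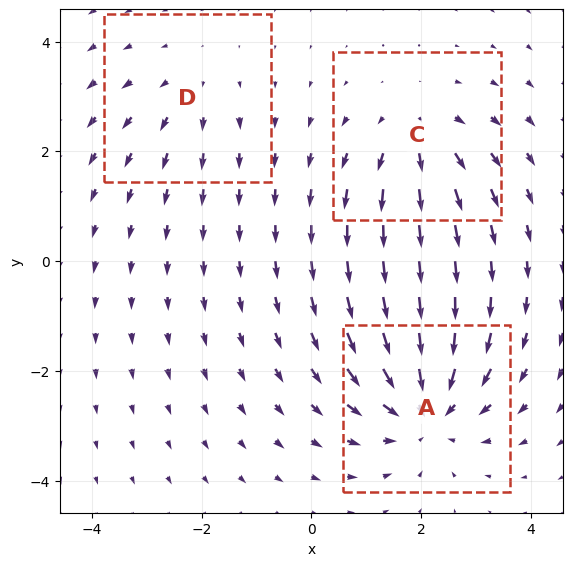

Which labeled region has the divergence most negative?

A

Divergence at each region's feature centre — A: about -4, C: about +3, D: about +2. Region A is most negative.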